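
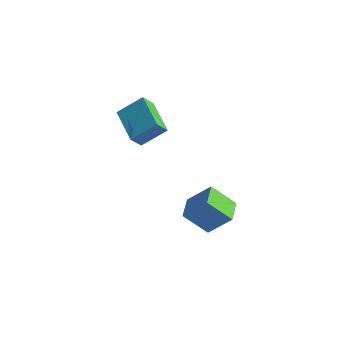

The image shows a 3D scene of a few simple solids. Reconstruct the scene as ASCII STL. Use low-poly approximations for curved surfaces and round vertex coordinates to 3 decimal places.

solid 
facet normal -0.575 -0.440 0.689
outer loop
vertex -0.761 -2.311 -0.778
vertex -1.413 -1.331 -0.696
vertex -1.648 -2.812 -1.838
endloop
endfacet
facet normal 0.552 -0.831 -0.069
outer loop
vertex -0.807 -2.169 -2.844
vertex -0.761 -2.311 -0.778
vertex -1.648 -2.812 -1.838
endloop
endfacet
facet normal -0.576 -0.440 0.689
outer loop
vertex -1.648 -2.812 -1.838
vertex -1.413 -1.331 -0.696
vertex -2.299 -1.832 -1.756
endloop
endfacet
facet normal -0.603 -0.340 -0.722
outer loop
vertex -2.299 -1.832 -1.756
vertex -0.807 -2.169 -2.844
vertex -1.648 -2.812 -1.838
endloop
endfacet
facet normal 0.603 0.341 0.722
outer loop
vertex -0.761 -2.311 -0.778
vertex -0.572 -0.688 -1.702
vertex -1.413 -1.331 -0.696
endloop
endfacet
facet normal 0.553 -0.831 -0.069
outer loop
vertex 0.079 -1.668 -1.784
vertex -0.761 -2.311 -0.778
vertex -0.807 -2.169 -2.844
endloop
endfacet
facet normal 0.603 0.340 0.721
outer loop
vertex 0.079 -1.668 -1.784
vertex -0.572 -0.688 -1.702
vertex -0.761 -2.311 -0.778
endloop
endfacet
facet normal -0.552 0.831 0.069
outer loop
vertex -1.413 -1.331 -0.696
vertex -0.572 -0.688 -1.702
vertex -2.299 -1.832 -1.756
endloop
endfacet
facet normal -0.603 -0.341 -0.721
outer loop
vertex -1.459 -1.189 -2.762
vertex -0.807 -2.169 -2.844
vertex -2.299 -1.832 -1.756
endloop
endfacet
facet normal -0.552 0.831 0.070
outer loop
vertex -2.299 -1.832 -1.756
vertex -0.572 -0.688 -1.702
vertex -1.459 -1.189 -2.762
endloop
endfacet
facet normal 0.575 0.440 -0.689
outer loop
vertex -1.459 -1.189 -2.762
vertex 0.079 -1.668 -1.784
vertex -0.807 -2.169 -2.844
endloop
endfacet
facet normal 0.575 0.440 -0.689
outer loop
vertex -0.572 -0.688 -1.702
vertex 0.079 -1.668 -1.784
vertex -1.459 -1.189 -2.762
endloop
endfacet
facet normal -0.861 0.438 0.258
outer loop
vertex -4.283 -2.395 4.083
vertex -4.199 -1.864 3.463
vertex -4.96 -3.244 3.264
endloop
endfacet
facet normal -0.102 -0.647 0.755
outer loop
vertex -3.401 -4.036 2.797
vertex -4.283 -2.395 4.083
vertex -4.96 -3.244 3.264
endloop
endfacet
facet normal -0.861 0.438 0.258
outer loop
vertex -4.96 -3.244 3.264
vertex -4.199 -1.864 3.463
vertex -4.876 -2.713 2.644
endloop
endfacet
facet normal -0.498 -0.624 -0.602
outer loop
vertex -4.876 -2.713 2.644
vertex -3.401 -4.036 2.797
vertex -4.96 -3.244 3.264
endloop
endfacet
facet normal 0.498 0.624 0.602
outer loop
vertex -4.283 -2.395 4.083
vertex -2.64 -2.656 2.996
vertex -4.199 -1.864 3.463
endloop
endfacet
facet normal -0.102 -0.647 0.755
outer loop
vertex -2.724 -3.187 3.616
vertex -4.283 -2.395 4.083
vertex -3.401 -4.036 2.797
endloop
endfacet
facet normal 0.498 0.624 0.602
outer loop
vertex -2.724 -3.187 3.616
vertex -2.64 -2.656 2.996
vertex -4.283 -2.395 4.083
endloop
endfacet
facet normal 0.102 0.647 -0.755
outer loop
vertex -4.199 -1.864 3.463
vertex -2.64 -2.656 2.996
vertex -4.876 -2.713 2.644
endloop
endfacet
facet normal -0.498 -0.624 -0.602
outer loop
vertex -3.317 -3.505 2.177
vertex -3.401 -4.036 2.797
vertex -4.876 -2.713 2.644
endloop
endfacet
facet normal 0.102 0.647 -0.755
outer loop
vertex -4.876 -2.713 2.644
vertex -2.64 -2.656 2.996
vertex -3.317 -3.505 2.177
endloop
endfacet
facet normal 0.861 -0.438 -0.258
outer loop
vertex -3.317 -3.505 2.177
vertex -2.724 -3.187 3.616
vertex -3.401 -4.036 2.797
endloop
endfacet
facet normal 0.861 -0.438 -0.258
outer loop
vertex -2.64 -2.656 2.996
vertex -2.724 -3.187 3.616
vertex -3.317 -3.505 2.177
endloop
endfacet

endsolid


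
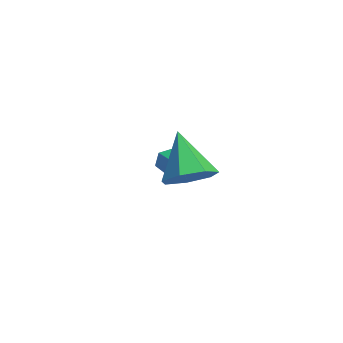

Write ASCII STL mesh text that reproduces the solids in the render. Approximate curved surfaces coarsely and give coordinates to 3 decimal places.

solid 
facet normal 0.786 -0.150 -0.600
outer loop
vertex 2.405 -1.619 0.32
vertex 1.972 -1.019 -0.397
vertex 2.607 -0.749 0.367
endloop
endfacet
facet normal 0.190 -0.097 0.977
outer loop
vertex 2.405 -1.619 0.32
vertex 2.607 -0.749 0.367
vertex 0.408 -0.721 0.797
endloop
endfacet
facet normal 0.786 -0.150 -0.600
outer loop
vertex 2.607 -0.749 0.367
vertex 1.972 -1.019 -0.397
vertex 2.331 -0.083 -0.161
endloop
endfacet
facet normal 0.153 0.652 0.742
outer loop
vertex 2.607 -0.749 0.367
vertex 2.331 -0.083 -0.161
vertex 0.408 -0.721 0.797
endloop
endfacet
facet normal 0.786 -0.150 -0.600
outer loop
vertex 2.331 -0.083 -0.161
vertex 1.972 -1.019 -0.397
vertex 1.784 -0.122 -0.867
endloop
endfacet
facet normal -0.248 0.959 0.140
outer loop
vertex 2.331 -0.083 -0.161
vertex 1.784 -0.122 -0.867
vertex 0.408 -0.721 0.797
endloop
endfacet
facet normal 0.786 -0.150 -0.600
outer loop
vertex 1.784 -0.122 -0.867
vertex 1.972 -1.019 -0.397
vertex 1.379 -0.837 -1.219
endloop
endfacet
facet normal -0.714 0.590 -0.378
outer loop
vertex 1.784 -0.122 -0.867
vertex 1.379 -0.837 -1.219
vertex 0.408 -0.721 0.797
endloop
endfacet
facet normal 0.786 -0.150 -0.600
outer loop
vertex 1.379 -0.837 -1.219
vertex 1.972 -1.019 -0.397
vertex 1.42 -1.689 -0.952
endloop
endfacet
facet normal -0.891 -0.174 -0.419
outer loop
vertex 1.379 -0.837 -1.219
vertex 1.42 -1.689 -0.952
vertex 0.408 -0.721 0.797
endloop
endfacet
facet normal 0.786 -0.151 -0.600
outer loop
vertex 1.42 -1.689 -0.952
vertex 1.972 -1.019 -0.397
vertex 1.876 -2.037 -0.267
endloop
endfacet
facet normal -0.648 -0.760 0.045
outer loop
vertex 1.42 -1.689 -0.952
vertex 1.876 -2.037 -0.267
vertex 0.408 -0.721 0.797
endloop
endfacet
facet normal 0.785 -0.151 -0.600
outer loop
vertex 1.876 -2.037 -0.267
vertex 1.972 -1.019 -0.397
vertex 2.405 -1.619 0.32
endloop
endfacet
facet normal -0.167 -0.726 0.667
outer loop
vertex 1.876 -2.037 -0.267
vertex 2.405 -1.619 0.32
vertex 0.408 -0.721 0.797
endloop
endfacet
facet normal -0.866 0.088 -0.492
outer loop
vertex -2.851 0.4 -4.687
vertex -3.092 0.662 -4.216
vertex -2.824 0.987 -4.629
endloop
endfacet
facet normal 0.805 0.021 -0.592
outer loop
vertex -2.851 0.4 -4.687
vertex -2.824 0.987 -4.629
vertex -2.088 0.558 -3.644
endloop
endfacet
facet normal -0.866 0.089 -0.492
outer loop
vertex -2.824 0.987 -4.629
vertex -3.092 0.662 -4.216
vertex -3.065 1.248 -4.158
endloop
endfacet
facet normal 0.614 0.781 -0.119
outer loop
vertex -2.824 0.987 -4.629
vertex -3.065 1.248 -4.158
vertex -2.088 0.558 -3.644
endloop
endfacet
facet normal -0.866 0.089 -0.492
outer loop
vertex -3.065 1.248 -4.158
vertex -3.092 0.662 -4.216
vertex -3.333 0.923 -3.745
endloop
endfacet
facet normal 0.158 0.724 0.672
outer loop
vertex -3.065 1.248 -4.158
vertex -3.333 0.923 -3.745
vertex -2.088 0.558 -3.644
endloop
endfacet
facet normal -0.866 0.089 -0.492
outer loop
vertex -3.333 0.923 -3.745
vertex -3.092 0.662 -4.216
vertex -3.36 0.337 -3.803
endloop
endfacet
facet normal -0.108 -0.093 0.990
outer loop
vertex -3.333 0.923 -3.745
vertex -3.36 0.337 -3.803
vertex -2.088 0.558 -3.644
endloop
endfacet
facet normal -0.866 0.088 -0.492
outer loop
vertex -3.36 0.337 -3.803
vertex -3.092 0.662 -4.216
vertex -3.119 0.075 -4.274
endloop
endfacet
facet normal 0.083 -0.852 0.517
outer loop
vertex -3.36 0.337 -3.803
vertex -3.119 0.075 -4.274
vertex -2.088 0.558 -3.644
endloop
endfacet
facet normal -0.866 0.088 -0.492
outer loop
vertex -3.119 0.075 -4.274
vertex -3.092 0.662 -4.216
vertex -2.851 0.4 -4.687
endloop
endfacet
facet normal 0.541 -0.795 -0.275
outer loop
vertex -3.119 0.075 -4.274
vertex -2.851 0.4 -4.687
vertex -2.088 0.558 -3.644
endloop
endfacet

endsolid


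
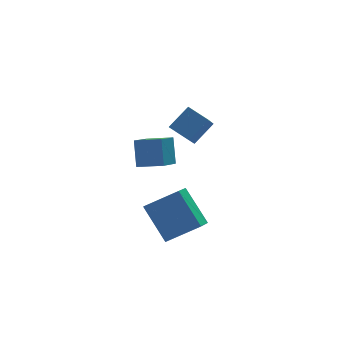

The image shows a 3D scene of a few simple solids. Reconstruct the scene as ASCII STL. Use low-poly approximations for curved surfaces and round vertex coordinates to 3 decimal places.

solid 
facet normal -0.719 0.633 -0.288
outer loop
vertex -2.019 -0.777 3.094
vertex -1.179 -0.119 2.443
vertex -2.251 -1.515 2.049
endloop
endfacet
facet normal -0.672 -0.526 0.521
outer loop
vertex -1.381 -2.281 2.397
vertex -2.019 -0.777 3.094
vertex -2.251 -1.515 2.049
endloop
endfacet
facet normal -0.719 0.633 -0.288
outer loop
vertex -2.251 -1.515 2.049
vertex -1.179 -0.119 2.443
vertex -1.411 -0.857 1.398
endloop
endfacet
facet normal -0.178 -0.568 -0.804
outer loop
vertex -1.411 -0.857 1.398
vertex -1.381 -2.281 2.397
vertex -2.251 -1.515 2.049
endloop
endfacet
facet normal 0.178 0.568 0.804
outer loop
vertex -2.019 -0.777 3.094
vertex -0.309 -0.885 2.791
vertex -1.179 -0.119 2.443
endloop
endfacet
facet normal -0.672 -0.526 0.521
outer loop
vertex -1.149 -1.543 3.442
vertex -2.019 -0.777 3.094
vertex -1.381 -2.281 2.397
endloop
endfacet
facet normal 0.178 0.568 0.804
outer loop
vertex -1.149 -1.543 3.442
vertex -0.309 -0.885 2.791
vertex -2.019 -0.777 3.094
endloop
endfacet
facet normal 0.672 0.526 -0.521
outer loop
vertex -1.179 -0.119 2.443
vertex -0.309 -0.885 2.791
vertex -1.411 -0.857 1.398
endloop
endfacet
facet normal -0.178 -0.568 -0.804
outer loop
vertex -0.541 -1.623 1.746
vertex -1.381 -2.281 2.397
vertex -1.411 -0.857 1.398
endloop
endfacet
facet normal 0.672 0.526 -0.521
outer loop
vertex -1.411 -0.857 1.398
vertex -0.309 -0.885 2.791
vertex -0.541 -1.623 1.746
endloop
endfacet
facet normal 0.719 -0.633 0.288
outer loop
vertex -0.541 -1.623 1.746
vertex -1.149 -1.543 3.442
vertex -1.381 -2.281 2.397
endloop
endfacet
facet normal 0.719 -0.633 0.288
outer loop
vertex -0.309 -0.885 2.791
vertex -1.149 -1.543 3.442
vertex -0.541 -1.623 1.746
endloop
endfacet
facet normal -0.564 -0.632 0.531
outer loop
vertex -0.09 -0.929 -0.747
vertex -1.493 -0.438 -1.652
vertex 0.267 -2.372 -2.084
endloop
endfacet
facet normal 0.806 -0.283 0.520
outer loop
vertex 0.973 -1.582 -2.748
vertex -0.09 -0.929 -0.747
vertex 0.267 -2.372 -2.084
endloop
endfacet
facet normal -0.564 -0.632 0.531
outer loop
vertex 0.267 -2.372 -2.084
vertex -1.493 -0.438 -1.652
vertex -1.135 -1.881 -2.989
endloop
endfacet
facet normal 0.179 -0.722 -0.669
outer loop
vertex -1.135 -1.881 -2.989
vertex 0.973 -1.582 -2.748
vertex 0.267 -2.372 -2.084
endloop
endfacet
facet normal -0.179 0.722 0.669
outer loop
vertex -0.09 -0.929 -0.747
vertex -0.787 0.352 -2.316
vertex -1.493 -0.438 -1.652
endloop
endfacet
facet normal 0.806 -0.282 0.520
outer loop
vertex 0.615 -0.139 -1.411
vertex -0.09 -0.929 -0.747
vertex 0.973 -1.582 -2.748
endloop
endfacet
facet normal -0.179 0.722 0.669
outer loop
vertex 0.615 -0.139 -1.411
vertex -0.787 0.352 -2.316
vertex -0.09 -0.929 -0.747
endloop
endfacet
facet normal -0.806 0.282 -0.521
outer loop
vertex -1.493 -0.438 -1.652
vertex -0.787 0.352 -2.316
vertex -1.135 -1.881 -2.989
endloop
endfacet
facet normal 0.179 -0.722 -0.669
outer loop
vertex -0.43 -1.091 -3.653
vertex 0.973 -1.582 -2.748
vertex -1.135 -1.881 -2.989
endloop
endfacet
facet normal -0.806 0.282 -0.520
outer loop
vertex -1.135 -1.881 -2.989
vertex -0.787 0.352 -2.316
vertex -0.43 -1.091 -3.653
endloop
endfacet
facet normal 0.564 0.632 -0.531
outer loop
vertex -0.43 -1.091 -3.653
vertex 0.615 -0.139 -1.411
vertex 0.973 -1.582 -2.748
endloop
endfacet
facet normal 0.564 0.632 -0.531
outer loop
vertex -0.787 0.352 -2.316
vertex 0.615 -0.139 -1.411
vertex -0.43 -1.091 -3.653
endloop
endfacet
facet normal -0.768 -0.181 -0.615
outer loop
vertex 1.054 0.433 1.178
vertex 0.506 1.313 1.604
vertex 1.832 1.547 -0.121
endloop
endfacet
facet normal 0.489 -0.785 -0.381
outer loop
vertex 2.854 1.787 0.696
vertex 1.054 0.433 1.178
vertex 1.832 1.547 -0.121
endloop
endfacet
facet normal -0.768 -0.180 -0.615
outer loop
vertex 1.832 1.547 -0.121
vertex 0.506 1.313 1.604
vertex 1.285 2.427 0.305
endloop
endfacet
facet normal 0.414 0.592 -0.692
outer loop
vertex 1.285 2.427 0.305
vertex 2.854 1.787 0.696
vertex 1.832 1.547 -0.121
endloop
endfacet
facet normal -0.414 -0.592 0.691
outer loop
vertex 1.054 0.433 1.178
vertex 1.528 1.553 2.421
vertex 0.506 1.313 1.604
endloop
endfacet
facet normal 0.489 -0.785 -0.380
outer loop
vertex 2.075 0.673 1.995
vertex 1.054 0.433 1.178
vertex 2.854 1.787 0.696
endloop
endfacet
facet normal -0.414 -0.592 0.691
outer loop
vertex 2.075 0.673 1.995
vertex 1.528 1.553 2.421
vertex 1.054 0.433 1.178
endloop
endfacet
facet normal -0.489 0.785 0.380
outer loop
vertex 0.506 1.313 1.604
vertex 1.528 1.553 2.421
vertex 1.285 2.427 0.305
endloop
endfacet
facet normal 0.414 0.592 -0.691
outer loop
vertex 2.306 2.667 1.122
vertex 2.854 1.787 0.696
vertex 1.285 2.427 0.305
endloop
endfacet
facet normal -0.489 0.785 0.380
outer loop
vertex 1.285 2.427 0.305
vertex 1.528 1.553 2.421
vertex 2.306 2.667 1.122
endloop
endfacet
facet normal 0.768 0.180 0.615
outer loop
vertex 2.306 2.667 1.122
vertex 2.075 0.673 1.995
vertex 2.854 1.787 0.696
endloop
endfacet
facet normal 0.768 0.180 0.614
outer loop
vertex 1.528 1.553 2.421
vertex 2.075 0.673 1.995
vertex 2.306 2.667 1.122
endloop
endfacet

endsolid


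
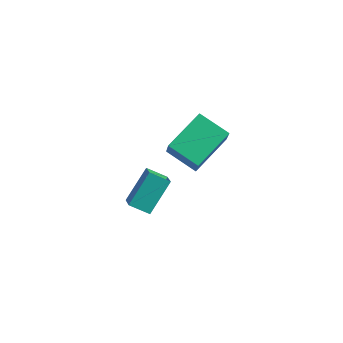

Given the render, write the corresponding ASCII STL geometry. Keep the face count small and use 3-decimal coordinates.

solid 
facet normal -0.917 -0.095 0.387
outer loop
vertex 0.363 -1.779 3.179
vertex 0.495 -0.173 3.886
vertex -0.095 -1.313 2.208
endloop
endfacet
facet normal -0.075 -0.912 -0.402
outer loop
vertex 1.125 -1.187 1.694
vertex 0.363 -1.779 3.179
vertex -0.095 -1.313 2.208
endloop
endfacet
facet normal -0.917 -0.095 0.387
outer loop
vertex -0.095 -1.313 2.208
vertex 0.495 -0.173 3.886
vertex 0.037 0.293 2.915
endloop
endfacet
facet normal -0.391 0.398 -0.830
outer loop
vertex 0.037 0.293 2.915
vertex 1.125 -1.187 1.694
vertex -0.095 -1.313 2.208
endloop
endfacet
facet normal 0.391 -0.398 0.830
outer loop
vertex 0.363 -1.779 3.179
vertex 1.715 -0.047 3.372
vertex 0.495 -0.173 3.886
endloop
endfacet
facet normal -0.075 -0.912 -0.402
outer loop
vertex 1.583 -1.653 2.665
vertex 0.363 -1.779 3.179
vertex 1.125 -1.187 1.694
endloop
endfacet
facet normal 0.391 -0.398 0.830
outer loop
vertex 1.583 -1.653 2.665
vertex 1.715 -0.047 3.372
vertex 0.363 -1.779 3.179
endloop
endfacet
facet normal 0.075 0.912 0.402
outer loop
vertex 0.495 -0.173 3.886
vertex 1.715 -0.047 3.372
vertex 0.037 0.293 2.915
endloop
endfacet
facet normal -0.391 0.398 -0.830
outer loop
vertex 1.257 0.419 2.401
vertex 1.125 -1.187 1.694
vertex 0.037 0.293 2.915
endloop
endfacet
facet normal 0.075 0.912 0.402
outer loop
vertex 0.037 0.293 2.915
vertex 1.715 -0.047 3.372
vertex 1.257 0.419 2.401
endloop
endfacet
facet normal 0.917 0.095 -0.387
outer loop
vertex 1.257 0.419 2.401
vertex 1.583 -1.653 2.665
vertex 1.125 -1.187 1.694
endloop
endfacet
facet normal 0.917 0.095 -0.387
outer loop
vertex 1.715 -0.047 3.372
vertex 1.583 -1.653 2.665
vertex 1.257 0.419 2.401
endloop
endfacet
facet normal -0.634 0.571 -0.522
outer loop
vertex -1.865 -1.482 -1.698
vertex -1.787 -0.364 -0.57
vertex -1.178 -1.104 -2.119
endloop
endfacet
facet normal -0.049 -0.702 -0.710
outer loop
vertex -0.633 -1.596 -1.67
vertex -1.865 -1.482 -1.698
vertex -1.178 -1.104 -2.119
endloop
endfacet
facet normal -0.633 0.571 -0.522
outer loop
vertex -1.178 -1.104 -2.119
vertex -1.787 -0.364 -0.57
vertex -1.1 0.013 -0.991
endloop
endfacet
facet normal 0.772 0.424 -0.473
outer loop
vertex -1.1 0.013 -0.991
vertex -0.633 -1.596 -1.67
vertex -1.178 -1.104 -2.119
endloop
endfacet
facet normal -0.772 -0.424 0.473
outer loop
vertex -1.865 -1.482 -1.698
vertex -1.242 -0.856 -0.121
vertex -1.787 -0.364 -0.57
endloop
endfacet
facet normal -0.049 -0.703 -0.709
outer loop
vertex -1.32 -1.973 -1.249
vertex -1.865 -1.482 -1.698
vertex -0.633 -1.596 -1.67
endloop
endfacet
facet normal -0.772 -0.424 0.473
outer loop
vertex -1.32 -1.973 -1.249
vertex -1.242 -0.856 -0.121
vertex -1.865 -1.482 -1.698
endloop
endfacet
facet normal 0.049 0.703 0.710
outer loop
vertex -1.787 -0.364 -0.57
vertex -1.242 -0.856 -0.121
vertex -1.1 0.013 -0.991
endloop
endfacet
facet normal 0.772 0.424 -0.474
outer loop
vertex -0.555 -0.478 -0.542
vertex -0.633 -1.596 -1.67
vertex -1.1 0.013 -0.991
endloop
endfacet
facet normal 0.048 0.703 0.710
outer loop
vertex -1.1 0.013 -0.991
vertex -1.242 -0.856 -0.121
vertex -0.555 -0.478 -0.542
endloop
endfacet
facet normal 0.633 -0.571 0.522
outer loop
vertex -0.555 -0.478 -0.542
vertex -1.32 -1.973 -1.249
vertex -0.633 -1.596 -1.67
endloop
endfacet
facet normal 0.634 -0.571 0.522
outer loop
vertex -1.242 -0.856 -0.121
vertex -1.32 -1.973 -1.249
vertex -0.555 -0.478 -0.542
endloop
endfacet

endsolid


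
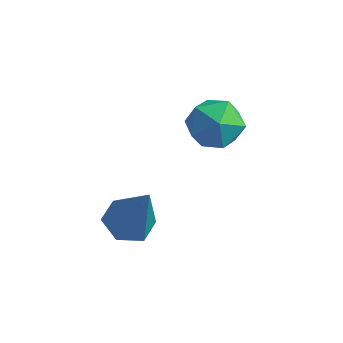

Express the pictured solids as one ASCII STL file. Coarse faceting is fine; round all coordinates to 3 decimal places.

solid 
facet normal -0.422 0.082 -0.903
outer loop
vertex -2.438 -2.232 0.799
vertex -2.897 -2.095 1.026
vertex -2.544 -1.722 0.895
endloop
endfacet
facet normal 0.973 0.217 -0.081
outer loop
vertex -2.438 -2.232 0.799
vertex -2.544 -1.722 0.895
vertex -2.323 -2.205 2.254
endloop
endfacet
facet normal -0.421 0.081 -0.904
outer loop
vertex -2.544 -1.722 0.895
vertex -2.897 -2.095 1.026
vertex -3.003 -1.585 1.121
endloop
endfacet
facet normal 0.389 0.886 0.252
outer loop
vertex -2.544 -1.722 0.895
vertex -3.003 -1.585 1.121
vertex -2.323 -2.205 2.254
endloop
endfacet
facet normal -0.422 0.080 -0.903
outer loop
vertex -3.003 -1.585 1.121
vertex -2.897 -2.095 1.026
vertex -3.356 -1.958 1.253
endloop
endfacet
facet normal -0.448 0.643 0.621
outer loop
vertex -3.003 -1.585 1.121
vertex -3.356 -1.958 1.253
vertex -2.323 -2.205 2.254
endloop
endfacet
facet normal -0.422 0.081 -0.903
outer loop
vertex -3.356 -1.958 1.253
vertex -2.897 -2.095 1.026
vertex -3.249 -2.468 1.157
endloop
endfacet
facet normal -0.702 -0.271 0.658
outer loop
vertex -3.356 -1.958 1.253
vertex -3.249 -2.468 1.157
vertex -2.323 -2.205 2.254
endloop
endfacet
facet normal -0.422 0.081 -0.903
outer loop
vertex -3.249 -2.468 1.157
vertex -2.897 -2.095 1.026
vertex -2.79 -2.605 0.93
endloop
endfacet
facet normal -0.119 -0.938 0.325
outer loop
vertex -3.249 -2.468 1.157
vertex -2.79 -2.605 0.93
vertex -2.323 -2.205 2.254
endloop
endfacet
facet normal -0.422 0.081 -0.903
outer loop
vertex -2.79 -2.605 0.93
vertex -2.897 -2.095 1.026
vertex -2.438 -2.232 0.799
endloop
endfacet
facet normal 0.719 -0.694 -0.044
outer loop
vertex -2.79 -2.605 0.93
vertex -2.438 -2.232 0.799
vertex -2.323 -2.205 2.254
endloop
endfacet
facet normal -0.438 0.295 0.849
outer loop
vertex -2.797 0.264 2.949
vertex -2.672 -0.307 3.212
vertex -2.247 0.171 3.265
endloop
endfacet
facet normal -0.148 0.849 0.507
outer loop
vertex -2.797 0.264 2.949
vertex -2.247 0.171 3.265
vertex -2.249 0.5 2.714
endloop
endfacet
facet normal -0.442 0.886 -0.141
outer loop
vertex -2.797 0.264 2.949
vertex -2.249 0.5 2.714
vertex -2.675 0.225 2.321
endloop
endfacet
facet normal -0.913 0.356 -0.199
outer loop
vertex -2.797 0.264 2.949
vertex -2.675 0.225 2.321
vertex -2.936 -0.273 2.628
endloop
endfacet
facet normal -0.911 -0.010 0.411
outer loop
vertex -2.797 0.264 2.949
vertex -2.936 -0.273 2.628
vertex -2.672 -0.307 3.212
endloop
endfacet
facet normal 0.551 0.718 0.426
outer loop
vertex -2.249 0.5 2.714
vertex -2.247 0.171 3.265
vertex -1.784 0.073 2.832
endloop
endfacet
facet normal 0.080 -0.180 0.980
outer loop
vertex -2.247 0.171 3.265
vertex -2.672 -0.307 3.212
vertex -2.045 -0.425 3.139
endloop
endfacet
facet normal -0.687 -0.674 0.272
outer loop
vertex -2.672 -0.307 3.212
vertex -2.936 -0.273 2.628
vertex -2.471 -0.7 2.746
endloop
endfacet
facet normal -0.690 -0.082 -0.719
outer loop
vertex -2.936 -0.273 2.628
vertex -2.675 0.225 2.321
vertex -2.473 -0.371 2.195
endloop
endfacet
facet normal 0.074 0.778 -0.624
outer loop
vertex -2.675 0.225 2.321
vertex -2.249 0.5 2.714
vertex -2.048 0.107 2.248
endloop
endfacet
facet normal 0.913 -0.356 0.199
outer loop
vertex -1.923 -0.464 2.511
vertex -1.784 0.073 2.832
vertex -2.045 -0.425 3.139
endloop
endfacet
facet normal 0.442 -0.886 0.141
outer loop
vertex -1.923 -0.464 2.511
vertex -2.045 -0.425 3.139
vertex -2.471 -0.7 2.746
endloop
endfacet
facet normal 0.148 -0.849 -0.507
outer loop
vertex -1.923 -0.464 2.511
vertex -2.471 -0.7 2.746
vertex -2.473 -0.371 2.195
endloop
endfacet
facet normal 0.438 -0.295 -0.849
outer loop
vertex -1.923 -0.464 2.511
vertex -2.473 -0.371 2.195
vertex -2.048 0.107 2.248
endloop
endfacet
facet normal 0.911 0.010 -0.411
outer loop
vertex -1.923 -0.464 2.511
vertex -2.048 0.107 2.248
vertex -1.784 0.073 2.832
endloop
endfacet
facet normal 0.690 0.082 0.719
outer loop
vertex -2.045 -0.425 3.139
vertex -1.784 0.073 2.832
vertex -2.247 0.171 3.265
endloop
endfacet
facet normal -0.074 -0.778 0.624
outer loop
vertex -2.471 -0.7 2.746
vertex -2.045 -0.425 3.139
vertex -2.672 -0.307 3.212
endloop
endfacet
facet normal -0.551 -0.718 -0.426
outer loop
vertex -2.473 -0.371 2.195
vertex -2.471 -0.7 2.746
vertex -2.936 -0.273 2.628
endloop
endfacet
facet normal -0.080 0.180 -0.980
outer loop
vertex -2.048 0.107 2.248
vertex -2.473 -0.371 2.195
vertex -2.675 0.225 2.321
endloop
endfacet
facet normal 0.687 0.674 -0.272
outer loop
vertex -1.784 0.073 2.832
vertex -2.048 0.107 2.248
vertex -2.249 0.5 2.714
endloop
endfacet

endsolid


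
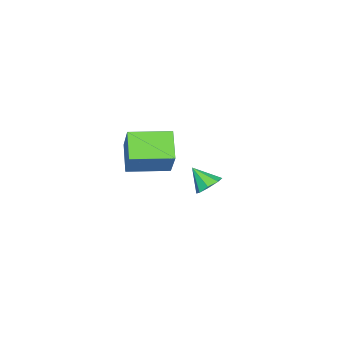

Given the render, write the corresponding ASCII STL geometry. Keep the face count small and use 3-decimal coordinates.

solid 
facet normal -0.013 0.701 -0.713
outer loop
vertex -2.681 1.721 -3.297
vertex -3.159 2.174 -2.843
vertex -2.368 2.099 -2.931
endloop
endfacet
facet normal 0.767 -0.642 0.007
outer loop
vertex -2.681 1.721 -3.297
vertex -2.368 2.099 -2.931
vertex -3.141 1.186 -1.837
endloop
endfacet
facet normal -0.013 0.700 -0.714
outer loop
vertex -2.368 2.099 -2.931
vertex -3.159 2.174 -2.843
vertex -2.518 2.521 -2.514
endloop
endfacet
facet normal 0.865 -0.162 0.475
outer loop
vertex -2.368 2.099 -2.931
vertex -2.518 2.521 -2.514
vertex -3.141 1.186 -1.837
endloop
endfacet
facet normal -0.013 0.700 -0.714
outer loop
vertex -2.518 2.521 -2.514
vertex -3.159 2.174 -2.843
vertex -3.045 2.74 -2.29
endloop
endfacet
facet normal 0.458 0.223 0.861
outer loop
vertex -2.518 2.521 -2.514
vertex -3.045 2.74 -2.29
vertex -3.141 1.186 -1.837
endloop
endfacet
facet normal -0.014 0.700 -0.714
outer loop
vertex -3.045 2.74 -2.29
vertex -3.159 2.174 -2.843
vertex -3.638 2.627 -2.389
endloop
endfacet
facet normal -0.211 0.286 0.935
outer loop
vertex -3.045 2.74 -2.29
vertex -3.638 2.627 -2.389
vertex -3.141 1.186 -1.837
endloop
endfacet
facet normal -0.014 0.700 -0.714
outer loop
vertex -3.638 2.627 -2.389
vertex -3.159 2.174 -2.843
vertex -3.951 2.248 -2.755
endloop
endfacet
facet normal -0.755 -0.009 0.655
outer loop
vertex -3.638 2.627 -2.389
vertex -3.951 2.248 -2.755
vertex -3.141 1.186 -1.837
endloop
endfacet
facet normal -0.014 0.700 -0.714
outer loop
vertex -3.951 2.248 -2.755
vertex -3.159 2.174 -2.843
vertex -3.8 1.826 -3.172
endloop
endfacet
facet normal -0.852 -0.489 0.186
outer loop
vertex -3.951 2.248 -2.755
vertex -3.8 1.826 -3.172
vertex -3.141 1.186 -1.837
endloop
endfacet
facet normal -0.015 0.701 -0.713
outer loop
vertex -3.8 1.826 -3.172
vertex -3.159 2.174 -2.843
vertex -3.274 1.608 -3.397
endloop
endfacet
facet normal -0.446 -0.873 -0.198
outer loop
vertex -3.8 1.826 -3.172
vertex -3.274 1.608 -3.397
vertex -3.141 1.186 -1.837
endloop
endfacet
facet normal -0.013 0.701 -0.713
outer loop
vertex -3.274 1.608 -3.397
vertex -3.159 2.174 -2.843
vertex -2.681 1.721 -3.297
endloop
endfacet
facet normal 0.224 -0.936 -0.272
outer loop
vertex -3.274 1.608 -3.397
vertex -2.681 1.721 -3.297
vertex -3.141 1.186 -1.837
endloop
endfacet
facet normal -0.457 -0.410 -0.789
outer loop
vertex 2.038 0.601 2.275
vertex 0.724 2.248 2.18
vertex 3.099 1.387 1.253
endloop
endfacet
facet normal 0.623 -0.781 0.046
outer loop
vertex 4.016 2.212 2.84
vertex 2.038 0.601 2.275
vertex 3.099 1.387 1.253
endloop
endfacet
facet normal -0.457 -0.410 -0.789
outer loop
vertex 3.099 1.387 1.253
vertex 0.724 2.248 2.18
vertex 1.784 3.035 1.158
endloop
endfacet
facet normal 0.635 0.471 -0.612
outer loop
vertex 1.784 3.035 1.158
vertex 4.016 2.212 2.84
vertex 3.099 1.387 1.253
endloop
endfacet
facet normal -0.635 -0.471 0.612
outer loop
vertex 2.038 0.601 2.275
vertex 1.641 3.073 3.767
vertex 0.724 2.248 2.18
endloop
endfacet
facet normal 0.623 -0.781 0.045
outer loop
vertex 2.956 1.425 3.862
vertex 2.038 0.601 2.275
vertex 4.016 2.212 2.84
endloop
endfacet
facet normal -0.635 -0.471 0.612
outer loop
vertex 2.956 1.425 3.862
vertex 1.641 3.073 3.767
vertex 2.038 0.601 2.275
endloop
endfacet
facet normal -0.623 0.781 -0.046
outer loop
vertex 0.724 2.248 2.18
vertex 1.641 3.073 3.767
vertex 1.784 3.035 1.158
endloop
endfacet
facet normal 0.635 0.471 -0.612
outer loop
vertex 2.702 3.859 2.745
vertex 4.016 2.212 2.84
vertex 1.784 3.035 1.158
endloop
endfacet
facet normal -0.623 0.781 -0.046
outer loop
vertex 1.784 3.035 1.158
vertex 1.641 3.073 3.767
vertex 2.702 3.859 2.745
endloop
endfacet
facet normal 0.457 0.410 0.789
outer loop
vertex 2.702 3.859 2.745
vertex 2.956 1.425 3.862
vertex 4.016 2.212 2.84
endloop
endfacet
facet normal 0.457 0.410 0.789
outer loop
vertex 1.641 3.073 3.767
vertex 2.956 1.425 3.862
vertex 2.702 3.859 2.745
endloop
endfacet

endsolid


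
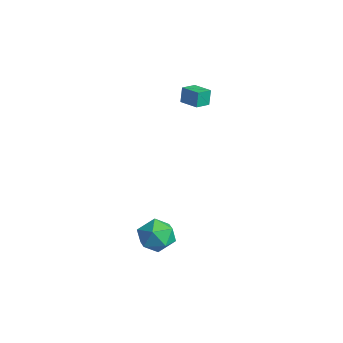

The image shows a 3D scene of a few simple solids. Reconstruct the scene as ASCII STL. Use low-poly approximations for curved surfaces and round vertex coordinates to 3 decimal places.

solid 
facet normal 0.283 0.940 0.189
outer loop
vertex 3.599 -1.264 -3.136
vertex 2.784 -1.139 -2.536
vertex 3.66 -1.482 -2.142
endloop
endfacet
facet normal 0.849 0.525 0.063
outer loop
vertex 3.599 -1.264 -3.136
vertex 3.66 -1.482 -2.142
vertex 4.094 -2.101 -2.827
endloop
endfacet
facet normal 0.773 0.240 -0.587
outer loop
vertex 3.599 -1.264 -3.136
vertex 4.094 -2.101 -2.827
vertex 3.485 -2.141 -3.645
endloop
endfacet
facet normal 0.160 0.480 -0.863
outer loop
vertex 3.599 -1.264 -3.136
vertex 3.485 -2.141 -3.645
vertex 2.676 -1.547 -3.465
endloop
endfacet
facet normal -0.143 0.912 -0.384
outer loop
vertex 3.599 -1.264 -3.136
vertex 2.676 -1.547 -3.465
vertex 2.784 -1.139 -2.536
endloop
endfacet
facet normal 0.842 -0.006 0.539
outer loop
vertex 4.094 -2.101 -2.827
vertex 3.66 -1.482 -2.142
vertex 3.584 -2.493 -2.035
endloop
endfacet
facet normal -0.073 0.666 0.742
outer loop
vertex 3.66 -1.482 -2.142
vertex 2.784 -1.139 -2.536
vertex 2.775 -1.899 -1.855
endloop
endfacet
facet normal -0.762 0.620 -0.184
outer loop
vertex 2.784 -1.139 -2.536
vertex 2.676 -1.547 -3.465
vertex 2.166 -1.939 -2.673
endloop
endfacet
facet normal -0.273 -0.081 -0.959
outer loop
vertex 2.676 -1.547 -3.465
vertex 3.485 -2.141 -3.645
vertex 2.6 -2.558 -3.358
endloop
endfacet
facet normal 0.720 -0.468 -0.513
outer loop
vertex 3.485 -2.141 -3.645
vertex 4.094 -2.101 -2.827
vertex 3.476 -2.901 -2.964
endloop
endfacet
facet normal -0.160 -0.480 0.863
outer loop
vertex 2.661 -2.776 -2.364
vertex 3.584 -2.493 -2.035
vertex 2.775 -1.899 -1.855
endloop
endfacet
facet normal -0.773 -0.240 0.587
outer loop
vertex 2.661 -2.776 -2.364
vertex 2.775 -1.899 -1.855
vertex 2.166 -1.939 -2.673
endloop
endfacet
facet normal -0.849 -0.525 -0.063
outer loop
vertex 2.661 -2.776 -2.364
vertex 2.166 -1.939 -2.673
vertex 2.6 -2.558 -3.358
endloop
endfacet
facet normal -0.283 -0.940 -0.189
outer loop
vertex 2.661 -2.776 -2.364
vertex 2.6 -2.558 -3.358
vertex 3.476 -2.901 -2.964
endloop
endfacet
facet normal 0.143 -0.912 0.384
outer loop
vertex 2.661 -2.776 -2.364
vertex 3.476 -2.901 -2.964
vertex 3.584 -2.493 -2.035
endloop
endfacet
facet normal 0.273 0.081 0.959
outer loop
vertex 2.775 -1.899 -1.855
vertex 3.584 -2.493 -2.035
vertex 3.66 -1.482 -2.142
endloop
endfacet
facet normal -0.720 0.468 0.513
outer loop
vertex 2.166 -1.939 -2.673
vertex 2.775 -1.899 -1.855
vertex 2.784 -1.139 -2.536
endloop
endfacet
facet normal -0.842 0.006 -0.539
outer loop
vertex 2.6 -2.558 -3.358
vertex 2.166 -1.939 -2.673
vertex 2.676 -1.547 -3.465
endloop
endfacet
facet normal 0.073 -0.666 -0.742
outer loop
vertex 3.476 -2.901 -2.964
vertex 2.6 -2.558 -3.358
vertex 3.485 -2.141 -3.645
endloop
endfacet
facet normal 0.762 -0.620 0.184
outer loop
vertex 3.584 -2.493 -2.035
vertex 3.476 -2.901 -2.964
vertex 4.094 -2.101 -2.827
endloop
endfacet
facet normal -0.965 -0.243 -0.100
outer loop
vertex -3.668 3.461 1.734
vertex -3.861 4.307 1.537
vertex -3.53 3.283 0.832
endloop
endfacet
facet normal 0.217 -0.951 0.221
outer loop
vertex -2.459 3.553 0.943
vertex -3.668 3.461 1.734
vertex -3.53 3.283 0.832
endloop
endfacet
facet normal -0.965 -0.243 -0.100
outer loop
vertex -3.53 3.283 0.832
vertex -3.861 4.307 1.537
vertex -3.723 4.129 0.635
endloop
endfacet
facet normal 0.149 -0.192 -0.970
outer loop
vertex -3.723 4.129 0.635
vertex -2.459 3.553 0.943
vertex -3.53 3.283 0.832
endloop
endfacet
facet normal -0.149 0.192 0.970
outer loop
vertex -3.668 3.461 1.734
vertex -2.79 4.577 1.648
vertex -3.861 4.307 1.537
endloop
endfacet
facet normal 0.217 -0.951 0.221
outer loop
vertex -2.597 3.731 1.845
vertex -3.668 3.461 1.734
vertex -2.459 3.553 0.943
endloop
endfacet
facet normal -0.149 0.192 0.970
outer loop
vertex -2.597 3.731 1.845
vertex -2.79 4.577 1.648
vertex -3.668 3.461 1.734
endloop
endfacet
facet normal -0.217 0.951 -0.221
outer loop
vertex -3.861 4.307 1.537
vertex -2.79 4.577 1.648
vertex -3.723 4.129 0.635
endloop
endfacet
facet normal 0.149 -0.192 -0.970
outer loop
vertex -2.652 4.399 0.746
vertex -2.459 3.553 0.943
vertex -3.723 4.129 0.635
endloop
endfacet
facet normal -0.217 0.951 -0.221
outer loop
vertex -3.723 4.129 0.635
vertex -2.79 4.577 1.648
vertex -2.652 4.399 0.746
endloop
endfacet
facet normal 0.965 0.243 0.100
outer loop
vertex -2.652 4.399 0.746
vertex -2.597 3.731 1.845
vertex -2.459 3.553 0.943
endloop
endfacet
facet normal 0.965 0.243 0.100
outer loop
vertex -2.79 4.577 1.648
vertex -2.597 3.731 1.845
vertex -2.652 4.399 0.746
endloop
endfacet

endsolid


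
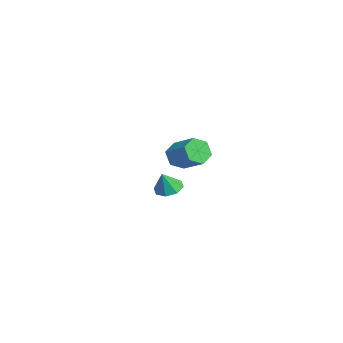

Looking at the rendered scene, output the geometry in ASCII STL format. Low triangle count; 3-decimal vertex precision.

solid 
facet normal -0.765 -0.413 -0.494
outer loop
vertex 2.803 1.966 3.062
vertex 2.363 2.451 3.337
vertex 2.692 2.579 2.721
endloop
endfacet
facet normal 0.624 -0.290 -0.725
outer loop
vertex 2.803 1.966 3.062
vertex 2.692 2.579 2.721
vertex 3.836 2.524 3.728
endloop
endfacet
facet normal 0.624 -0.291 -0.725
outer loop
vertex 3.836 2.524 3.728
vertex 2.692 2.579 2.721
vertex 3.725 3.136 3.387
endloop
endfacet
facet normal 0.766 0.413 0.493
outer loop
vertex 3.836 2.524 3.728
vertex 3.725 3.136 3.387
vertex 3.397 3.009 4.003
endloop
endfacet
facet normal -0.765 -0.412 -0.494
outer loop
vertex 2.692 2.579 2.721
vertex 2.363 2.451 3.337
vertex 2.253 3.064 2.996
endloop
endfacet
facet normal 0.177 0.602 -0.779
outer loop
vertex 2.692 2.579 2.721
vertex 2.253 3.064 2.996
vertex 3.725 3.136 3.387
endloop
endfacet
facet normal 0.178 0.601 -0.779
outer loop
vertex 3.725 3.136 3.387
vertex 2.253 3.064 2.996
vertex 3.286 3.622 3.662
endloop
endfacet
facet normal 0.766 0.413 0.493
outer loop
vertex 3.725 3.136 3.387
vertex 3.286 3.622 3.662
vertex 3.397 3.009 4.003
endloop
endfacet
facet normal -0.765 -0.412 -0.494
outer loop
vertex 2.253 3.064 2.996
vertex 2.363 2.451 3.337
vertex 1.924 2.936 3.612
endloop
endfacet
facet normal -0.448 0.893 -0.054
outer loop
vertex 2.253 3.064 2.996
vertex 1.924 2.936 3.612
vertex 3.286 3.622 3.662
endloop
endfacet
facet normal -0.448 0.893 -0.054
outer loop
vertex 3.286 3.622 3.662
vertex 1.924 2.936 3.612
vertex 2.957 3.494 4.278
endloop
endfacet
facet normal 0.765 0.413 0.494
outer loop
vertex 3.286 3.622 3.662
vertex 2.957 3.494 4.278
vertex 3.397 3.009 4.003
endloop
endfacet
facet normal -0.766 -0.413 -0.493
outer loop
vertex 1.924 2.936 3.612
vertex 2.363 2.451 3.337
vertex 2.035 2.324 3.953
endloop
endfacet
facet normal -0.624 0.291 0.725
outer loop
vertex 1.924 2.936 3.612
vertex 2.035 2.324 3.953
vertex 2.957 3.494 4.278
endloop
endfacet
facet normal -0.624 0.290 0.725
outer loop
vertex 2.957 3.494 4.278
vertex 2.035 2.324 3.953
vertex 3.068 2.881 4.619
endloop
endfacet
facet normal 0.765 0.413 0.494
outer loop
vertex 2.957 3.494 4.278
vertex 3.068 2.881 4.619
vertex 3.397 3.009 4.003
endloop
endfacet
facet normal -0.766 -0.413 -0.493
outer loop
vertex 2.035 2.324 3.953
vertex 2.363 2.451 3.337
vertex 2.474 1.838 3.678
endloop
endfacet
facet normal -0.178 -0.601 0.779
outer loop
vertex 2.035 2.324 3.953
vertex 2.474 1.838 3.678
vertex 3.068 2.881 4.619
endloop
endfacet
facet normal -0.177 -0.602 0.779
outer loop
vertex 3.068 2.881 4.619
vertex 2.474 1.838 3.678
vertex 3.507 2.396 4.344
endloop
endfacet
facet normal 0.765 0.412 0.494
outer loop
vertex 3.068 2.881 4.619
vertex 3.507 2.396 4.344
vertex 3.397 3.009 4.003
endloop
endfacet
facet normal -0.765 -0.413 -0.494
outer loop
vertex 2.474 1.838 3.678
vertex 2.363 2.451 3.337
vertex 2.803 1.966 3.062
endloop
endfacet
facet normal 0.448 -0.893 0.054
outer loop
vertex 2.474 1.838 3.678
vertex 2.803 1.966 3.062
vertex 3.507 2.396 4.344
endloop
endfacet
facet normal 0.448 -0.893 0.054
outer loop
vertex 3.507 2.396 4.344
vertex 2.803 1.966 3.062
vertex 3.836 2.524 3.728
endloop
endfacet
facet normal 0.765 0.412 0.494
outer loop
vertex 3.507 2.396 4.344
vertex 3.836 2.524 3.728
vertex 3.397 3.009 4.003
endloop
endfacet
facet normal -0.211 0.334 -0.919
outer loop
vertex -2.125 2.963 -1.239
vertex -2.726 3.254 -0.995
vertex -2.055 3.475 -1.069
endloop
endfacet
facet normal 0.940 -0.216 0.263
outer loop
vertex -2.125 2.963 -1.239
vertex -2.055 3.475 -1.069
vertex -2.494 2.886 0.015
endloop
endfacet
facet normal -0.211 0.334 -0.919
outer loop
vertex -2.055 3.475 -1.069
vertex -2.726 3.254 -0.995
vertex -2.377 3.857 -0.856
endloop
endfacet
facet normal 0.775 0.367 0.514
outer loop
vertex -2.055 3.475 -1.069
vertex -2.377 3.857 -0.856
vertex -2.494 2.886 0.015
endloop
endfacet
facet normal -0.212 0.334 -0.918
outer loop
vertex -2.377 3.857 -0.856
vertex -2.726 3.254 -0.995
vertex -2.904 3.886 -0.724
endloop
endfacet
facet normal 0.220 0.637 0.739
outer loop
vertex -2.377 3.857 -0.856
vertex -2.904 3.886 -0.724
vertex -2.494 2.886 0.015
endloop
endfacet
facet normal -0.210 0.335 -0.919
outer loop
vertex -2.904 3.886 -0.724
vertex -2.726 3.254 -0.995
vertex -3.326 3.545 -0.752
endloop
endfacet
facet normal -0.402 0.432 0.807
outer loop
vertex -2.904 3.886 -0.724
vertex -3.326 3.545 -0.752
vertex -2.494 2.886 0.015
endloop
endfacet
facet normal -0.210 0.334 -0.919
outer loop
vertex -3.326 3.545 -0.752
vertex -2.726 3.254 -0.995
vertex -3.397 3.033 -0.922
endloop
endfacet
facet normal -0.724 -0.125 0.678
outer loop
vertex -3.326 3.545 -0.752
vertex -3.397 3.033 -0.922
vertex -2.494 2.886 0.015
endloop
endfacet
facet normal -0.210 0.335 -0.919
outer loop
vertex -3.397 3.033 -0.922
vertex -2.726 3.254 -0.995
vertex -3.074 2.651 -1.135
endloop
endfacet
facet normal -0.559 -0.711 0.427
outer loop
vertex -3.397 3.033 -0.922
vertex -3.074 2.651 -1.135
vertex -2.494 2.886 0.015
endloop
endfacet
facet normal -0.210 0.335 -0.919
outer loop
vertex -3.074 2.651 -1.135
vertex -2.726 3.254 -0.995
vertex -2.548 2.622 -1.266
endloop
endfacet
facet normal -0.004 -0.979 0.202
outer loop
vertex -3.074 2.651 -1.135
vertex -2.548 2.622 -1.266
vertex -2.494 2.886 0.015
endloop
endfacet
facet normal -0.211 0.334 -0.919
outer loop
vertex -2.548 2.622 -1.266
vertex -2.726 3.254 -0.995
vertex -2.125 2.963 -1.239
endloop
endfacet
facet normal 0.617 -0.776 0.134
outer loop
vertex -2.548 2.622 -1.266
vertex -2.125 2.963 -1.239
vertex -2.494 2.886 0.015
endloop
endfacet

endsolid


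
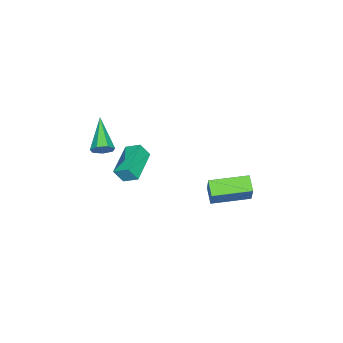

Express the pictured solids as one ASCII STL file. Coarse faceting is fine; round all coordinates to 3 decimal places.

solid 
facet normal -0.283 0.450 -0.847
outer loop
vertex -4.463 -3.152 -0.916
vertex -2.535 -2.834 -1.39
vertex -4.436 -4.013 -1.383
endloop
endfacet
facet normal -0.959 -0.158 0.236
outer loop
vertex -4.165 -4.446 -0.57
vertex -4.463 -3.152 -0.916
vertex -4.436 -4.013 -1.383
endloop
endfacet
facet normal -0.283 0.450 -0.847
outer loop
vertex -4.436 -4.013 -1.383
vertex -2.535 -2.834 -1.39
vertex -2.508 -3.695 -1.857
endloop
endfacet
facet normal 0.028 -0.878 -0.477
outer loop
vertex -2.508 -3.695 -1.857
vertex -4.165 -4.446 -0.57
vertex -4.436 -4.013 -1.383
endloop
endfacet
facet normal -0.028 0.878 0.477
outer loop
vertex -4.463 -3.152 -0.916
vertex -2.264 -3.267 -0.577
vertex -2.535 -2.834 -1.39
endloop
endfacet
facet normal -0.959 -0.158 0.236
outer loop
vertex -4.192 -3.585 -0.103
vertex -4.463 -3.152 -0.916
vertex -4.165 -4.446 -0.57
endloop
endfacet
facet normal -0.028 0.878 0.477
outer loop
vertex -4.192 -3.585 -0.103
vertex -2.264 -3.267 -0.577
vertex -4.463 -3.152 -0.916
endloop
endfacet
facet normal 0.959 0.158 -0.236
outer loop
vertex -2.535 -2.834 -1.39
vertex -2.264 -3.267 -0.577
vertex -2.508 -3.695 -1.857
endloop
endfacet
facet normal 0.028 -0.878 -0.477
outer loop
vertex -2.237 -4.128 -1.044
vertex -4.165 -4.446 -0.57
vertex -2.508 -3.695 -1.857
endloop
endfacet
facet normal 0.959 0.158 -0.236
outer loop
vertex -2.508 -3.695 -1.857
vertex -2.264 -3.267 -0.577
vertex -2.237 -4.128 -1.044
endloop
endfacet
facet normal 0.283 -0.450 0.847
outer loop
vertex -2.237 -4.128 -1.044
vertex -4.192 -3.585 -0.103
vertex -4.165 -4.446 -0.57
endloop
endfacet
facet normal 0.283 -0.450 0.847
outer loop
vertex -2.264 -3.267 -0.577
vertex -4.192 -3.585 -0.103
vertex -2.237 -4.128 -1.044
endloop
endfacet
facet normal 0.721 0.460 -0.519
outer loop
vertex 0.921 -3.234 3.546
vertex 0.52 -3.143 3.07
vertex 0.636 -2.768 3.563
endloop
endfacet
facet normal 0.251 0.119 0.961
outer loop
vertex 0.921 -3.234 3.546
vertex 0.636 -2.768 3.563
vertex -0.98 -4.097 4.15
endloop
endfacet
facet normal 0.721 0.459 -0.519
outer loop
vertex 0.636 -2.768 3.563
vertex 0.52 -3.143 3.07
vertex 0.263 -2.584 3.208
endloop
endfacet
facet normal -0.309 0.672 0.673
outer loop
vertex 0.636 -2.768 3.563
vertex 0.263 -2.584 3.208
vertex -0.98 -4.097 4.15
endloop
endfacet
facet normal 0.720 0.459 -0.520
outer loop
vertex 0.263 -2.584 3.208
vertex 0.52 -3.143 3.07
vertex 0.083 -2.821 2.749
endloop
endfacet
facet normal -0.778 0.628 -0.019
outer loop
vertex 0.263 -2.584 3.208
vertex 0.083 -2.821 2.749
vertex -0.98 -4.097 4.15
endloop
endfacet
facet normal 0.720 0.459 -0.520
outer loop
vertex 0.083 -2.821 2.749
vertex 0.52 -3.143 3.07
vertex 0.232 -3.3 2.532
endloop
endfacet
facet normal -0.805 0.019 -0.594
outer loop
vertex 0.083 -2.821 2.749
vertex 0.232 -3.3 2.532
vertex -0.98 -4.097 4.15
endloop
endfacet
facet normal 0.721 0.458 -0.520
outer loop
vertex 0.232 -3.3 2.532
vertex 0.52 -3.143 3.07
vertex 0.597 -3.661 2.72
endloop
endfacet
facet normal -0.368 -0.694 -0.618
outer loop
vertex 0.232 -3.3 2.532
vertex 0.597 -3.661 2.72
vertex -0.98 -4.097 4.15
endloop
endfacet
facet normal 0.721 0.459 -0.520
outer loop
vertex 0.597 -3.661 2.72
vertex 0.52 -3.143 3.07
vertex 0.904 -3.632 3.171
endloop
endfacet
facet normal 0.202 -0.976 -0.075
outer loop
vertex 0.597 -3.661 2.72
vertex 0.904 -3.632 3.171
vertex -0.98 -4.097 4.15
endloop
endfacet
facet normal 0.721 0.459 -0.520
outer loop
vertex 0.904 -3.632 3.171
vertex 0.52 -3.143 3.07
vertex 0.921 -3.234 3.546
endloop
endfacet
facet normal 0.478 -0.613 0.629
outer loop
vertex 0.904 -3.632 3.171
vertex 0.921 -3.234 3.546
vertex -0.98 -4.097 4.15
endloop
endfacet
facet normal -0.460 -0.260 -0.849
outer loop
vertex -2.039 1.331 -0.111
vertex -3.234 3.004 0.023
vertex -1.38 1.843 -0.625
endloop
endfacet
facet normal 0.580 -0.812 -0.065
outer loop
vertex -0.686 2.236 0.657
vertex -2.039 1.331 -0.111
vertex -1.38 1.843 -0.625
endloop
endfacet
facet normal -0.460 -0.260 -0.849
outer loop
vertex -1.38 1.843 -0.625
vertex -3.234 3.004 0.023
vertex -2.575 3.516 -0.491
endloop
endfacet
facet normal 0.673 0.522 -0.524
outer loop
vertex -2.575 3.516 -0.491
vertex -0.686 2.236 0.657
vertex -1.38 1.843 -0.625
endloop
endfacet
facet normal -0.673 -0.522 0.524
outer loop
vertex -2.039 1.331 -0.111
vertex -2.54 3.397 1.305
vertex -3.234 3.004 0.023
endloop
endfacet
facet normal 0.580 -0.812 -0.065
outer loop
vertex -1.345 1.724 1.171
vertex -2.039 1.331 -0.111
vertex -0.686 2.236 0.657
endloop
endfacet
facet normal -0.673 -0.522 0.524
outer loop
vertex -1.345 1.724 1.171
vertex -2.54 3.397 1.305
vertex -2.039 1.331 -0.111
endloop
endfacet
facet normal -0.580 0.812 0.065
outer loop
vertex -3.234 3.004 0.023
vertex -2.54 3.397 1.305
vertex -2.575 3.516 -0.491
endloop
endfacet
facet normal 0.673 0.522 -0.524
outer loop
vertex -1.881 3.909 0.791
vertex -0.686 2.236 0.657
vertex -2.575 3.516 -0.491
endloop
endfacet
facet normal -0.580 0.812 0.065
outer loop
vertex -2.575 3.516 -0.491
vertex -2.54 3.397 1.305
vertex -1.881 3.909 0.791
endloop
endfacet
facet normal 0.460 0.260 0.849
outer loop
vertex -1.881 3.909 0.791
vertex -1.345 1.724 1.171
vertex -0.686 2.236 0.657
endloop
endfacet
facet normal 0.460 0.260 0.849
outer loop
vertex -2.54 3.397 1.305
vertex -1.345 1.724 1.171
vertex -1.881 3.909 0.791
endloop
endfacet

endsolid


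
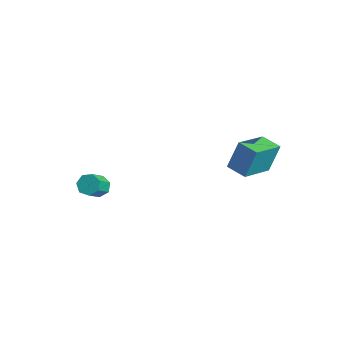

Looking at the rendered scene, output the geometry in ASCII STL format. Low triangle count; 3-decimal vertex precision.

solid 
facet normal -0.998 0.051 0.035
outer loop
vertex 0.988 2.403 1.609
vertex 1.041 4.109 0.626
vertex 0.91 1.702 0.388
endloop
endfacet
facet normal -0.028 -0.866 0.499
outer loop
vertex 1.899 1.651 0.354
vertex 0.988 2.403 1.609
vertex 0.91 1.702 0.388
endloop
endfacet
facet normal -0.998 0.051 0.034
outer loop
vertex 0.91 1.702 0.388
vertex 1.041 4.109 0.626
vertex 0.964 3.408 -0.595
endloop
endfacet
facet normal -0.055 -0.497 -0.866
outer loop
vertex 0.964 3.408 -0.595
vertex 1.899 1.651 0.354
vertex 0.91 1.702 0.388
endloop
endfacet
facet normal 0.055 0.497 0.866
outer loop
vertex 0.988 2.403 1.609
vertex 2.03 4.058 0.592
vertex 1.041 4.109 0.626
endloop
endfacet
facet normal -0.028 -0.866 0.499
outer loop
vertex 1.976 2.352 1.575
vertex 0.988 2.403 1.609
vertex 1.899 1.651 0.354
endloop
endfacet
facet normal 0.055 0.497 0.866
outer loop
vertex 1.976 2.352 1.575
vertex 2.03 4.058 0.592
vertex 0.988 2.403 1.609
endloop
endfacet
facet normal 0.028 0.866 -0.499
outer loop
vertex 1.041 4.109 0.626
vertex 2.03 4.058 0.592
vertex 0.964 3.408 -0.595
endloop
endfacet
facet normal -0.055 -0.497 -0.866
outer loop
vertex 1.952 3.357 -0.629
vertex 1.899 1.651 0.354
vertex 0.964 3.408 -0.595
endloop
endfacet
facet normal 0.028 0.866 -0.499
outer loop
vertex 0.964 3.408 -0.595
vertex 2.03 4.058 0.592
vertex 1.952 3.357 -0.629
endloop
endfacet
facet normal 0.998 -0.051 -0.034
outer loop
vertex 1.952 3.357 -0.629
vertex 1.976 2.352 1.575
vertex 1.899 1.651 0.354
endloop
endfacet
facet normal 0.998 -0.051 -0.034
outer loop
vertex 2.03 4.058 0.592
vertex 1.976 2.352 1.575
vertex 1.952 3.357 -0.629
endloop
endfacet
facet normal -0.151 0.631 -0.761
outer loop
vertex -3.077 -2.087 -1.302
vertex -3.379 -1.773 -0.982
vertex -2.846 -1.752 -1.07
endloop
endfacet
facet normal 0.857 -0.302 -0.418
outer loop
vertex -3.077 -2.087 -1.302
vertex -2.846 -1.752 -1.07
vertex -2.86 -3.001 -0.197
endloop
endfacet
facet normal 0.857 -0.302 -0.418
outer loop
vertex -2.86 -3.001 -0.197
vertex -2.846 -1.752 -1.07
vertex -2.629 -2.666 0.035
endloop
endfacet
facet normal 0.149 -0.631 0.762
outer loop
vertex -2.86 -3.001 -0.197
vertex -2.629 -2.666 0.035
vertex -3.161 -2.687 0.122
endloop
endfacet
facet normal -0.151 0.631 -0.761
outer loop
vertex -2.846 -1.752 -1.07
vertex -3.379 -1.773 -0.982
vertex -3.016 -1.433 -0.772
endloop
endfacet
facet normal 0.920 0.372 0.127
outer loop
vertex -2.846 -1.752 -1.07
vertex -3.016 -1.433 -0.772
vertex -2.629 -2.666 0.035
endloop
endfacet
facet normal 0.920 0.372 0.127
outer loop
vertex -2.629 -2.666 0.035
vertex -3.016 -1.433 -0.772
vertex -2.799 -2.347 0.332
endloop
endfacet
facet normal 0.150 -0.630 0.762
outer loop
vertex -2.629 -2.666 0.035
vertex -2.799 -2.347 0.332
vertex -3.161 -2.687 0.122
endloop
endfacet
facet normal -0.150 0.630 -0.762
outer loop
vertex -3.016 -1.433 -0.772
vertex -3.379 -1.773 -0.982
vertex -3.459 -1.369 -0.632
endloop
endfacet
facet normal 0.292 0.764 0.575
outer loop
vertex -3.016 -1.433 -0.772
vertex -3.459 -1.369 -0.632
vertex -2.799 -2.347 0.332
endloop
endfacet
facet normal 0.293 0.764 0.575
outer loop
vertex -2.799 -2.347 0.332
vertex -3.459 -1.369 -0.632
vertex -3.241 -2.283 0.472
endloop
endfacet
facet normal 0.150 -0.630 0.762
outer loop
vertex -2.799 -2.347 0.332
vertex -3.241 -2.283 0.472
vertex -3.161 -2.687 0.122
endloop
endfacet
facet normal -0.150 0.630 -0.762
outer loop
vertex -3.459 -1.369 -0.632
vertex -3.379 -1.773 -0.982
vertex -3.841 -1.61 -0.756
endloop
endfacet
facet normal -0.559 0.581 0.592
outer loop
vertex -3.459 -1.369 -0.632
vertex -3.841 -1.61 -0.756
vertex -3.241 -2.283 0.472
endloop
endfacet
facet normal -0.558 0.582 0.592
outer loop
vertex -3.241 -2.283 0.472
vertex -3.841 -1.61 -0.756
vertex -3.624 -2.524 0.348
endloop
endfacet
facet normal 0.150 -0.630 0.762
outer loop
vertex -3.241 -2.283 0.472
vertex -3.624 -2.524 0.348
vertex -3.161 -2.687 0.122
endloop
endfacet
facet normal -0.150 0.631 -0.761
outer loop
vertex -3.841 -1.61 -0.756
vertex -3.379 -1.773 -0.982
vertex -3.875 -1.973 -1.05
endloop
endfacet
facet normal -0.986 -0.039 0.162
outer loop
vertex -3.841 -1.61 -0.756
vertex -3.875 -1.973 -1.05
vertex -3.624 -2.524 0.348
endloop
endfacet
facet normal -0.986 -0.039 0.162
outer loop
vertex -3.624 -2.524 0.348
vertex -3.875 -1.973 -1.05
vertex -3.658 -2.887 0.054
endloop
endfacet
facet normal 0.150 -0.631 0.761
outer loop
vertex -3.624 -2.524 0.348
vertex -3.658 -2.887 0.054
vertex -3.161 -2.687 0.122
endloop
endfacet
facet normal -0.150 0.630 -0.762
outer loop
vertex -3.875 -1.973 -1.05
vertex -3.379 -1.773 -0.982
vertex -3.536 -2.186 -1.293
endloop
endfacet
facet normal -0.674 -0.629 -0.388
outer loop
vertex -3.875 -1.973 -1.05
vertex -3.536 -2.186 -1.293
vertex -3.658 -2.887 0.054
endloop
endfacet
facet normal -0.672 -0.630 -0.389
outer loop
vertex -3.658 -2.887 0.054
vertex -3.536 -2.186 -1.293
vertex -3.318 -3.1 -0.189
endloop
endfacet
facet normal 0.149 -0.630 0.762
outer loop
vertex -3.658 -2.887 0.054
vertex -3.318 -3.1 -0.189
vertex -3.161 -2.687 0.122
endloop
endfacet
facet normal -0.151 0.631 -0.761
outer loop
vertex -3.536 -2.186 -1.293
vertex -3.379 -1.773 -0.982
vertex -3.077 -2.087 -1.302
endloop
endfacet
facet normal 0.148 -0.747 -0.648
outer loop
vertex -3.536 -2.186 -1.293
vertex -3.077 -2.087 -1.302
vertex -3.318 -3.1 -0.189
endloop
endfacet
facet normal 0.150 -0.747 -0.647
outer loop
vertex -3.318 -3.1 -0.189
vertex -3.077 -2.087 -1.302
vertex -2.86 -3.001 -0.197
endloop
endfacet
facet normal 0.150 -0.630 0.762
outer loop
vertex -3.318 -3.1 -0.189
vertex -2.86 -3.001 -0.197
vertex -3.161 -2.687 0.122
endloop
endfacet

endsolid


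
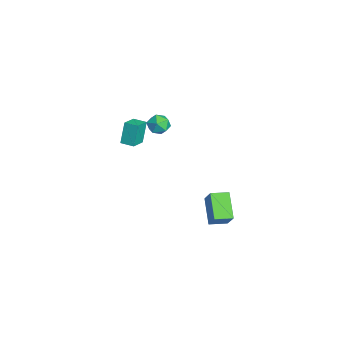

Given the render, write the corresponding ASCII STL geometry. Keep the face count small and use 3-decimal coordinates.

solid 
facet normal -0.576 -0.155 -0.803
outer loop
vertex -1.547 2.841 -3.686
vertex -1.662 3.917 -3.811
vertex -0.096 2.874 -4.733
endloop
endfacet
facet normal 0.105 -0.988 0.115
outer loop
vertex 0.682 3.083 -3.649
vertex -1.547 2.841 -3.686
vertex -0.096 2.874 -4.733
endloop
endfacet
facet normal -0.576 -0.155 -0.803
outer loop
vertex -0.096 2.874 -4.733
vertex -1.662 3.917 -3.811
vertex -0.211 3.951 -4.858
endloop
endfacet
facet normal 0.811 0.019 -0.585
outer loop
vertex -0.211 3.951 -4.858
vertex 0.682 3.083 -3.649
vertex -0.096 2.874 -4.733
endloop
endfacet
facet normal -0.811 -0.019 0.585
outer loop
vertex -1.547 2.841 -3.686
vertex -0.884 4.126 -2.727
vertex -1.662 3.917 -3.811
endloop
endfacet
facet normal 0.105 -0.988 0.114
outer loop
vertex -0.769 3.049 -2.602
vertex -1.547 2.841 -3.686
vertex 0.682 3.083 -3.649
endloop
endfacet
facet normal -0.811 -0.019 0.585
outer loop
vertex -0.769 3.049 -2.602
vertex -0.884 4.126 -2.727
vertex -1.547 2.841 -3.686
endloop
endfacet
facet normal -0.106 0.988 -0.115
outer loop
vertex -1.662 3.917 -3.811
vertex -0.884 4.126 -2.727
vertex -0.211 3.951 -4.858
endloop
endfacet
facet normal 0.811 0.019 -0.585
outer loop
vertex 0.567 4.159 -3.774
vertex 0.682 3.083 -3.649
vertex -0.211 3.951 -4.858
endloop
endfacet
facet normal -0.105 0.988 -0.114
outer loop
vertex -0.211 3.951 -4.858
vertex -0.884 4.126 -2.727
vertex 0.567 4.159 -3.774
endloop
endfacet
facet normal 0.576 0.155 0.803
outer loop
vertex 0.567 4.159 -3.774
vertex -0.769 3.049 -2.602
vertex 0.682 3.083 -3.649
endloop
endfacet
facet normal 0.576 0.155 0.803
outer loop
vertex -0.884 4.126 -2.727
vertex -0.769 3.049 -2.602
vertex 0.567 4.159 -3.774
endloop
endfacet
facet normal -0.232 0.925 0.299
outer loop
vertex -0.609 0.843 3.418
vertex -1.093 0.566 3.899
vertex -0.394 0.676 4.102
endloop
endfacet
facet normal 0.447 0.891 0.077
outer loop
vertex -0.609 0.843 3.418
vertex -0.394 0.676 4.102
vertex 0.038 0.509 3.53
endloop
endfacet
facet normal 0.447 0.665 -0.598
outer loop
vertex -0.609 0.843 3.418
vertex 0.038 0.509 3.53
vertex -0.394 0.298 2.973
endloop
endfacet
facet normal -0.232 0.559 -0.796
outer loop
vertex -0.609 0.843 3.418
vertex -0.394 0.298 2.973
vertex -1.093 0.333 3.201
endloop
endfacet
facet normal -0.651 0.720 -0.240
outer loop
vertex -0.609 0.843 3.418
vertex -1.093 0.333 3.201
vertex -1.093 0.566 3.899
endloop
endfacet
facet normal 0.783 0.402 0.474
outer loop
vertex 0.038 0.509 3.53
vertex -0.394 0.676 4.102
vertex -0.047 0.027 4.079
endloop
endfacet
facet normal -0.314 0.458 0.832
outer loop
vertex -0.394 0.676 4.102
vertex -1.093 0.566 3.899
vertex -0.746 0.062 4.307
endloop
endfacet
facet normal -0.991 0.127 -0.042
outer loop
vertex -1.093 0.566 3.899
vertex -1.093 0.333 3.201
vertex -1.178 -0.149 3.75
endloop
endfacet
facet normal -0.313 -0.134 -0.940
outer loop
vertex -1.093 0.333 3.201
vertex -0.394 0.298 2.973
vertex -0.746 -0.316 3.178
endloop
endfacet
facet normal 0.783 0.036 -0.621
outer loop
vertex -0.394 0.298 2.973
vertex 0.038 0.509 3.53
vertex -0.047 -0.206 3.381
endloop
endfacet
facet normal 0.232 -0.559 0.796
outer loop
vertex -0.531 -0.483 3.862
vertex -0.047 0.027 4.079
vertex -0.746 0.062 4.307
endloop
endfacet
facet normal -0.447 -0.665 0.598
outer loop
vertex -0.531 -0.483 3.862
vertex -0.746 0.062 4.307
vertex -1.178 -0.149 3.75
endloop
endfacet
facet normal -0.447 -0.891 -0.077
outer loop
vertex -0.531 -0.483 3.862
vertex -1.178 -0.149 3.75
vertex -0.746 -0.316 3.178
endloop
endfacet
facet normal 0.232 -0.925 -0.299
outer loop
vertex -0.531 -0.483 3.862
vertex -0.746 -0.316 3.178
vertex -0.047 -0.206 3.381
endloop
endfacet
facet normal 0.651 -0.720 0.240
outer loop
vertex -0.531 -0.483 3.862
vertex -0.047 -0.206 3.381
vertex -0.047 0.027 4.079
endloop
endfacet
facet normal 0.313 0.134 0.940
outer loop
vertex -0.746 0.062 4.307
vertex -0.047 0.027 4.079
vertex -0.394 0.676 4.102
endloop
endfacet
facet normal -0.783 -0.036 0.621
outer loop
vertex -1.178 -0.149 3.75
vertex -0.746 0.062 4.307
vertex -1.093 0.566 3.899
endloop
endfacet
facet normal -0.783 -0.402 -0.474
outer loop
vertex -0.746 -0.316 3.178
vertex -1.178 -0.149 3.75
vertex -1.093 0.333 3.201
endloop
endfacet
facet normal 0.314 -0.458 -0.832
outer loop
vertex -0.047 -0.206 3.381
vertex -0.746 -0.316 3.178
vertex -0.394 0.298 2.973
endloop
endfacet
facet normal 0.991 -0.127 0.042
outer loop
vertex -0.047 0.027 4.079
vertex -0.047 -0.206 3.381
vertex 0.038 0.509 3.53
endloop
endfacet
facet normal -0.787 0.510 -0.348
outer loop
vertex -2.508 -0.985 2.748
vertex -2.066 -0.306 2.744
vertex -2.095 -1.262 1.407
endloop
endfacet
facet normal -0.546 -0.838 0.005
outer loop
vertex -1.214 -1.834 1.796
vertex -2.508 -0.985 2.748
vertex -2.095 -1.262 1.407
endloop
endfacet
facet normal -0.787 0.510 -0.348
outer loop
vertex -2.095 -1.262 1.407
vertex -2.066 -0.306 2.744
vertex -1.653 -0.583 1.403
endloop
endfacet
facet normal 0.289 -0.193 -0.938
outer loop
vertex -1.653 -0.583 1.403
vertex -1.214 -1.834 1.796
vertex -2.095 -1.262 1.407
endloop
endfacet
facet normal -0.289 0.193 0.938
outer loop
vertex -2.508 -0.985 2.748
vertex -1.185 -0.878 3.133
vertex -2.066 -0.306 2.744
endloop
endfacet
facet normal -0.546 -0.838 0.005
outer loop
vertex -1.627 -1.557 3.137
vertex -2.508 -0.985 2.748
vertex -1.214 -1.834 1.796
endloop
endfacet
facet normal -0.289 0.193 0.938
outer loop
vertex -1.627 -1.557 3.137
vertex -1.185 -0.878 3.133
vertex -2.508 -0.985 2.748
endloop
endfacet
facet normal 0.546 0.838 -0.005
outer loop
vertex -2.066 -0.306 2.744
vertex -1.185 -0.878 3.133
vertex -1.653 -0.583 1.403
endloop
endfacet
facet normal 0.289 -0.193 -0.938
outer loop
vertex -0.772 -1.155 1.792
vertex -1.214 -1.834 1.796
vertex -1.653 -0.583 1.403
endloop
endfacet
facet normal 0.546 0.838 -0.005
outer loop
vertex -1.653 -0.583 1.403
vertex -1.185 -0.878 3.133
vertex -0.772 -1.155 1.792
endloop
endfacet
facet normal 0.787 -0.510 0.348
outer loop
vertex -0.772 -1.155 1.792
vertex -1.627 -1.557 3.137
vertex -1.214 -1.834 1.796
endloop
endfacet
facet normal 0.787 -0.510 0.348
outer loop
vertex -1.185 -0.878 3.133
vertex -1.627 -1.557 3.137
vertex -0.772 -1.155 1.792
endloop
endfacet

endsolid


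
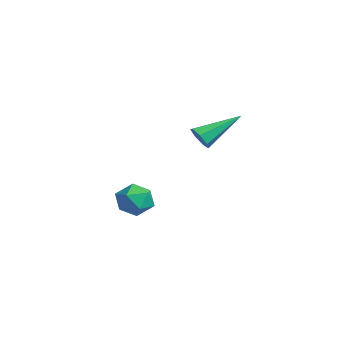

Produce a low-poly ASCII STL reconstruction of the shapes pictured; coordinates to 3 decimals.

solid 
facet normal -0.022 -0.870 -0.493
outer loop
vertex 2.469 0.2 0.661
vertex 2.208 -0.083 1.172
vertex 1.914 0.203 0.68
endloop
endfacet
facet normal -0.020 0.706 -0.707
outer loop
vertex 2.469 0.2 0.661
vertex 1.914 0.203 0.68
vertex 2.252 1.743 2.208
endloop
endfacet
facet normal -0.021 -0.870 -0.493
outer loop
vertex 1.914 0.203 0.68
vertex 2.208 -0.083 1.172
vertex 1.58 -0.01 1.07
endloop
endfacet
facet normal -0.765 0.530 -0.365
outer loop
vertex 1.914 0.203 0.68
vertex 1.58 -0.01 1.07
vertex 2.252 1.743 2.208
endloop
endfacet
facet normal -0.021 -0.869 -0.494
outer loop
vertex 1.58 -0.01 1.07
vertex 2.208 -0.083 1.172
vertex 1.719 -0.278 1.536
endloop
endfacet
facet normal -0.928 0.128 0.350
outer loop
vertex 1.58 -0.01 1.07
vertex 1.719 -0.278 1.536
vertex 2.252 1.743 2.208
endloop
endfacet
facet normal -0.021 -0.869 -0.494
outer loop
vertex 1.719 -0.278 1.536
vertex 2.208 -0.083 1.172
vertex 2.225 -0.399 1.728
endloop
endfacet
facet normal -0.389 -0.197 0.900
outer loop
vertex 1.719 -0.278 1.536
vertex 2.225 -0.399 1.728
vertex 2.252 1.743 2.208
endloop
endfacet
facet normal -0.022 -0.869 -0.494
outer loop
vertex 2.225 -0.399 1.728
vertex 2.208 -0.083 1.172
vertex 2.719 -0.283 1.502
endloop
endfacet
facet normal 0.446 -0.201 0.872
outer loop
vertex 2.225 -0.399 1.728
vertex 2.719 -0.283 1.502
vertex 2.252 1.743 2.208
endloop
endfacet
facet normal -0.022 -0.869 -0.494
outer loop
vertex 2.719 -0.283 1.502
vertex 2.208 -0.083 1.172
vertex 2.827 -0.016 1.027
endloop
endfacet
facet normal 0.951 0.120 0.284
outer loop
vertex 2.719 -0.283 1.502
vertex 2.827 -0.016 1.027
vertex 2.252 1.743 2.208
endloop
endfacet
facet normal -0.021 -0.870 -0.493
outer loop
vertex 2.827 -0.016 1.027
vertex 2.208 -0.083 1.172
vertex 2.469 0.2 0.661
endloop
endfacet
facet normal 0.743 0.523 -0.418
outer loop
vertex 2.827 -0.016 1.027
vertex 2.469 0.2 0.661
vertex 2.252 1.743 2.208
endloop
endfacet
facet normal -0.609 0.409 0.679
outer loop
vertex -3.081 -0.185 -3.575
vertex -3.728 -0.888 -3.732
vertex -3.047 -1.0 -3.054
endloop
endfacet
facet normal 0.073 0.539 0.839
outer loop
vertex -3.081 -0.185 -3.575
vertex -3.047 -1.0 -3.054
vertex -2.229 -0.601 -3.382
endloop
endfacet
facet normal 0.367 0.885 0.286
outer loop
vertex -3.081 -0.185 -3.575
vertex -2.229 -0.601 -3.382
vertex -2.405 -0.243 -4.264
endloop
endfacet
facet normal -0.135 0.967 -0.214
outer loop
vertex -3.081 -0.185 -3.575
vertex -2.405 -0.243 -4.264
vertex -3.331 -0.42 -4.479
endloop
endfacet
facet normal -0.739 0.673 0.029
outer loop
vertex -3.081 -0.185 -3.575
vertex -3.331 -0.42 -4.479
vertex -3.728 -0.888 -3.732
endloop
endfacet
facet normal 0.407 -0.088 0.909
outer loop
vertex -2.229 -0.601 -3.382
vertex -3.047 -1.0 -3.054
vertex -2.349 -1.56 -3.421
endloop
endfacet
facet normal -0.698 -0.299 0.651
outer loop
vertex -3.047 -1.0 -3.054
vertex -3.728 -0.888 -3.732
vertex -3.275 -1.737 -3.636
endloop
endfacet
facet normal -0.907 0.130 -0.401
outer loop
vertex -3.728 -0.888 -3.732
vertex -3.331 -0.42 -4.479
vertex -3.451 -1.379 -4.518
endloop
endfacet
facet normal 0.068 0.605 -0.793
outer loop
vertex -3.331 -0.42 -4.479
vertex -2.405 -0.243 -4.264
vertex -2.633 -0.98 -4.846
endloop
endfacet
facet normal 0.881 0.472 0.016
outer loop
vertex -2.405 -0.243 -4.264
vertex -2.229 -0.601 -3.382
vertex -1.952 -1.092 -4.168
endloop
endfacet
facet normal 0.135 -0.967 0.214
outer loop
vertex -2.599 -1.795 -4.325
vertex -2.349 -1.56 -3.421
vertex -3.275 -1.737 -3.636
endloop
endfacet
facet normal -0.367 -0.885 -0.286
outer loop
vertex -2.599 -1.795 -4.325
vertex -3.275 -1.737 -3.636
vertex -3.451 -1.379 -4.518
endloop
endfacet
facet normal -0.073 -0.539 -0.839
outer loop
vertex -2.599 -1.795 -4.325
vertex -3.451 -1.379 -4.518
vertex -2.633 -0.98 -4.846
endloop
endfacet
facet normal 0.609 -0.409 -0.679
outer loop
vertex -2.599 -1.795 -4.325
vertex -2.633 -0.98 -4.846
vertex -1.952 -1.092 -4.168
endloop
endfacet
facet normal 0.739 -0.673 -0.029
outer loop
vertex -2.599 -1.795 -4.325
vertex -1.952 -1.092 -4.168
vertex -2.349 -1.56 -3.421
endloop
endfacet
facet normal -0.068 -0.605 0.793
outer loop
vertex -3.275 -1.737 -3.636
vertex -2.349 -1.56 -3.421
vertex -3.047 -1.0 -3.054
endloop
endfacet
facet normal -0.881 -0.472 -0.016
outer loop
vertex -3.451 -1.379 -4.518
vertex -3.275 -1.737 -3.636
vertex -3.728 -0.888 -3.732
endloop
endfacet
facet normal -0.407 0.088 -0.909
outer loop
vertex -2.633 -0.98 -4.846
vertex -3.451 -1.379 -4.518
vertex -3.331 -0.42 -4.479
endloop
endfacet
facet normal 0.698 0.299 -0.651
outer loop
vertex -1.952 -1.092 -4.168
vertex -2.633 -0.98 -4.846
vertex -2.405 -0.243 -4.264
endloop
endfacet
facet normal 0.907 -0.130 0.401
outer loop
vertex -2.349 -1.56 -3.421
vertex -1.952 -1.092 -4.168
vertex -2.229 -0.601 -3.382
endloop
endfacet

endsolid


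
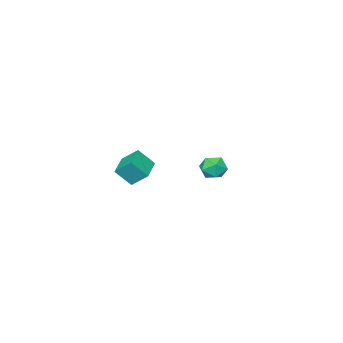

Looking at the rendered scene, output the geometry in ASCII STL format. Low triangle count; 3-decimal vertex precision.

solid 
facet normal -0.852 -0.490 0.183
outer loop
vertex 3.299 3.375 4.994
vertex 2.662 4.091 3.946
vertex 3.663 2.415 4.117
endloop
endfacet
facet normal 0.448 -0.504 0.738
outer loop
vertex 5.078 3.229 3.814
vertex 3.299 3.375 4.994
vertex 3.663 2.415 4.117
endloop
endfacet
facet normal -0.852 -0.490 0.183
outer loop
vertex 3.663 2.415 4.117
vertex 2.662 4.091 3.946
vertex 3.026 3.131 3.069
endloop
endfacet
facet normal 0.270 -0.711 -0.650
outer loop
vertex 3.026 3.131 3.069
vertex 5.078 3.229 3.814
vertex 3.663 2.415 4.117
endloop
endfacet
facet normal -0.270 0.711 0.650
outer loop
vertex 3.299 3.375 4.994
vertex 4.077 4.905 3.643
vertex 2.662 4.091 3.946
endloop
endfacet
facet normal 0.448 -0.504 0.738
outer loop
vertex 4.714 4.189 4.691
vertex 3.299 3.375 4.994
vertex 5.078 3.229 3.814
endloop
endfacet
facet normal -0.270 0.711 0.650
outer loop
vertex 4.714 4.189 4.691
vertex 4.077 4.905 3.643
vertex 3.299 3.375 4.994
endloop
endfacet
facet normal -0.448 0.504 -0.738
outer loop
vertex 2.662 4.091 3.946
vertex 4.077 4.905 3.643
vertex 3.026 3.131 3.069
endloop
endfacet
facet normal 0.270 -0.711 -0.650
outer loop
vertex 4.441 3.945 2.766
vertex 5.078 3.229 3.814
vertex 3.026 3.131 3.069
endloop
endfacet
facet normal -0.448 0.504 -0.738
outer loop
vertex 3.026 3.131 3.069
vertex 4.077 4.905 3.643
vertex 4.441 3.945 2.766
endloop
endfacet
facet normal 0.852 0.490 -0.183
outer loop
vertex 4.441 3.945 2.766
vertex 4.714 4.189 4.691
vertex 5.078 3.229 3.814
endloop
endfacet
facet normal 0.852 0.490 -0.183
outer loop
vertex 4.077 4.905 3.643
vertex 4.714 4.189 4.691
vertex 4.441 3.945 2.766
endloop
endfacet
facet normal -0.849 -0.136 0.511
outer loop
vertex -4.802 2.884 0.931
vertex -4.394 2.119 1.405
vertex -4.316 3.031 1.778
endloop
endfacet
facet normal -0.761 0.551 0.341
outer loop
vertex -4.802 2.884 0.931
vertex -4.316 3.031 1.778
vertex -4.198 3.66 1.025
endloop
endfacet
facet normal -0.711 0.598 -0.369
outer loop
vertex -4.802 2.884 0.931
vertex -4.198 3.66 1.025
vertex -4.203 3.137 0.187
endloop
endfacet
facet normal -0.768 -0.059 -0.638
outer loop
vertex -4.802 2.884 0.931
vertex -4.203 3.137 0.187
vertex -4.324 2.185 0.421
endloop
endfacet
facet normal -0.853 -0.514 -0.095
outer loop
vertex -4.802 2.884 0.931
vertex -4.324 2.185 0.421
vertex -4.394 2.119 1.405
endloop
endfacet
facet normal -0.143 0.770 0.621
outer loop
vertex -4.198 3.66 1.025
vertex -4.316 3.031 1.778
vertex -3.416 3.375 1.559
endloop
endfacet
facet normal -0.284 -0.342 0.896
outer loop
vertex -4.316 3.031 1.778
vertex -4.394 2.119 1.405
vertex -3.537 2.423 1.793
endloop
endfacet
facet normal -0.290 -0.953 -0.085
outer loop
vertex -4.394 2.119 1.405
vertex -4.324 2.185 0.421
vertex -3.542 1.9 0.955
endloop
endfacet
facet normal -0.151 -0.218 -0.964
outer loop
vertex -4.324 2.185 0.421
vertex -4.203 3.137 0.187
vertex -3.424 2.529 0.202
endloop
endfacet
facet normal -0.061 0.847 -0.528
outer loop
vertex -4.203 3.137 0.187
vertex -4.198 3.66 1.025
vertex -3.346 3.441 0.575
endloop
endfacet
facet normal 0.768 0.059 0.638
outer loop
vertex -2.938 2.676 1.049
vertex -3.416 3.375 1.559
vertex -3.537 2.423 1.793
endloop
endfacet
facet normal 0.711 -0.598 0.369
outer loop
vertex -2.938 2.676 1.049
vertex -3.537 2.423 1.793
vertex -3.542 1.9 0.955
endloop
endfacet
facet normal 0.761 -0.551 -0.341
outer loop
vertex -2.938 2.676 1.049
vertex -3.542 1.9 0.955
vertex -3.424 2.529 0.202
endloop
endfacet
facet normal 0.849 0.136 -0.511
outer loop
vertex -2.938 2.676 1.049
vertex -3.424 2.529 0.202
vertex -3.346 3.441 0.575
endloop
endfacet
facet normal 0.853 0.514 0.095
outer loop
vertex -2.938 2.676 1.049
vertex -3.346 3.441 0.575
vertex -3.416 3.375 1.559
endloop
endfacet
facet normal 0.151 0.218 0.964
outer loop
vertex -3.537 2.423 1.793
vertex -3.416 3.375 1.559
vertex -4.316 3.031 1.778
endloop
endfacet
facet normal 0.061 -0.847 0.528
outer loop
vertex -3.542 1.9 0.955
vertex -3.537 2.423 1.793
vertex -4.394 2.119 1.405
endloop
endfacet
facet normal 0.143 -0.770 -0.621
outer loop
vertex -3.424 2.529 0.202
vertex -3.542 1.9 0.955
vertex -4.324 2.185 0.421
endloop
endfacet
facet normal 0.284 0.342 -0.896
outer loop
vertex -3.346 3.441 0.575
vertex -3.424 2.529 0.202
vertex -4.203 3.137 0.187
endloop
endfacet
facet normal 0.290 0.953 0.085
outer loop
vertex -3.416 3.375 1.559
vertex -3.346 3.441 0.575
vertex -4.198 3.66 1.025
endloop
endfacet

endsolid


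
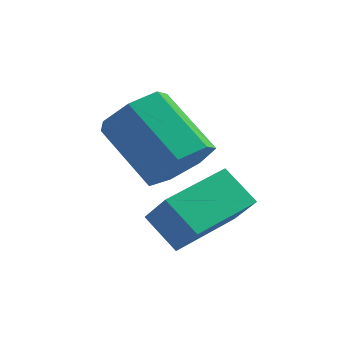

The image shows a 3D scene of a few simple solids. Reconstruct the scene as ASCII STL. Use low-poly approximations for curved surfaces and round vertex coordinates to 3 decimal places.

solid 
facet normal 0.661 -0.481 -0.577
outer loop
vertex -0.073 -1.385 -2.058
vertex -0.709 -1.927 -2.335
vertex -0.453 -1.16 -2.681
endloop
endfacet
facet normal 0.562 0.826 -0.044
outer loop
vertex -0.073 -1.385 -2.058
vertex -0.453 -1.16 -2.681
vertex -1.276 -0.511 -1.008
endloop
endfacet
facet normal 0.563 0.825 -0.043
outer loop
vertex -1.276 -0.511 -1.008
vertex -0.453 -1.16 -2.681
vertex -1.655 -0.285 -1.632
endloop
endfacet
facet normal -0.661 0.481 0.576
outer loop
vertex -1.276 -0.511 -1.008
vertex -1.655 -0.285 -1.632
vertex -1.911 -1.053 -1.285
endloop
endfacet
facet normal 0.661 -0.481 -0.577
outer loop
vertex -0.453 -1.16 -2.681
vertex -0.709 -1.927 -2.335
vertex -1.025 -1.512 -3.043
endloop
endfacet
facet normal -0.038 0.746 -0.665
outer loop
vertex -0.453 -1.16 -2.681
vertex -1.025 -1.512 -3.043
vertex -1.655 -0.285 -1.632
endloop
endfacet
facet normal -0.039 0.745 -0.665
outer loop
vertex -1.655 -0.285 -1.632
vertex -1.025 -1.512 -3.043
vertex -2.228 -0.638 -1.994
endloop
endfacet
facet normal -0.661 0.481 0.577
outer loop
vertex -1.655 -0.285 -1.632
vertex -2.228 -0.638 -1.994
vertex -1.911 -1.053 -1.285
endloop
endfacet
facet normal 0.661 -0.480 -0.577
outer loop
vertex -1.025 -1.512 -3.043
vertex -0.709 -1.927 -2.335
vertex -1.359 -2.177 -2.872
endloop
endfacet
facet normal -0.610 0.104 -0.786
outer loop
vertex -1.025 -1.512 -3.043
vertex -1.359 -2.177 -2.872
vertex -2.228 -0.638 -1.994
endloop
endfacet
facet normal -0.610 0.104 -0.786
outer loop
vertex -2.228 -0.638 -1.994
vertex -1.359 -2.177 -2.872
vertex -2.562 -1.303 -1.823
endloop
endfacet
facet normal -0.661 0.480 0.577
outer loop
vertex -2.228 -0.638 -1.994
vertex -2.562 -1.303 -1.823
vertex -1.911 -1.053 -1.285
endloop
endfacet
facet normal 0.661 -0.481 -0.576
outer loop
vertex -1.359 -2.177 -2.872
vertex -0.709 -1.927 -2.335
vertex -1.204 -2.654 -2.296
endloop
endfacet
facet normal -0.722 -0.616 -0.315
outer loop
vertex -1.359 -2.177 -2.872
vertex -1.204 -2.654 -2.296
vertex -2.562 -1.303 -1.823
endloop
endfacet
facet normal -0.722 -0.616 -0.314
outer loop
vertex -2.562 -1.303 -1.823
vertex -1.204 -2.654 -2.296
vertex -2.406 -1.779 -1.247
endloop
endfacet
facet normal -0.661 0.481 0.576
outer loop
vertex -2.562 -1.303 -1.823
vertex -2.406 -1.779 -1.247
vertex -1.911 -1.053 -1.285
endloop
endfacet
facet normal 0.660 -0.481 -0.577
outer loop
vertex -1.204 -2.654 -2.296
vertex -0.709 -1.927 -2.335
vertex -0.675 -2.584 -1.749
endloop
endfacet
facet normal -0.291 -0.872 0.393
outer loop
vertex -1.204 -2.654 -2.296
vertex -0.675 -2.584 -1.749
vertex -2.406 -1.779 -1.247
endloop
endfacet
facet normal -0.292 -0.872 0.393
outer loop
vertex -2.406 -1.779 -1.247
vertex -0.675 -2.584 -1.749
vertex -1.878 -1.709 -0.7
endloop
endfacet
facet normal -0.661 0.481 0.576
outer loop
vertex -2.406 -1.779 -1.247
vertex -1.878 -1.709 -0.7
vertex -1.911 -1.053 -1.285
endloop
endfacet
facet normal 0.661 -0.480 -0.577
outer loop
vertex -0.675 -2.584 -1.749
vertex -0.709 -1.927 -2.335
vertex -0.172 -2.019 -1.643
endloop
endfacet
facet normal 0.360 -0.471 0.805
outer loop
vertex -0.675 -2.584 -1.749
vertex -0.172 -2.019 -1.643
vertex -1.878 -1.709 -0.7
endloop
endfacet
facet normal 0.360 -0.471 0.805
outer loop
vertex -1.878 -1.709 -0.7
vertex -0.172 -2.019 -1.643
vertex -1.375 -1.144 -0.594
endloop
endfacet
facet normal -0.661 0.481 0.576
outer loop
vertex -1.878 -1.709 -0.7
vertex -1.375 -1.144 -0.594
vertex -1.911 -1.053 -1.285
endloop
endfacet
facet normal 0.661 -0.481 -0.577
outer loop
vertex -0.172 -2.019 -1.643
vertex -0.709 -1.927 -2.335
vertex -0.073 -1.385 -2.058
endloop
endfacet
facet normal 0.739 0.284 0.611
outer loop
vertex -0.172 -2.019 -1.643
vertex -0.073 -1.385 -2.058
vertex -1.375 -1.144 -0.594
endloop
endfacet
facet normal 0.739 0.284 0.611
outer loop
vertex -1.375 -1.144 -0.594
vertex -0.073 -1.385 -2.058
vertex -1.276 -0.511 -1.008
endloop
endfacet
facet normal -0.661 0.480 0.576
outer loop
vertex -1.375 -1.144 -0.594
vertex -1.276 -0.511 -1.008
vertex -1.911 -1.053 -1.285
endloop
endfacet
facet normal -0.459 0.416 -0.785
outer loop
vertex -1.328 -2.837 -3.396
vertex -0.323 -1.414 -3.23
vertex -0.596 -3.277 -4.057
endloop
endfacet
facet normal -0.574 -0.813 -0.094
outer loop
vertex -0.077 -3.746 -3.17
vertex -1.328 -2.837 -3.396
vertex -0.596 -3.277 -4.057
endloop
endfacet
facet normal -0.459 0.416 -0.785
outer loop
vertex -0.596 -3.277 -4.057
vertex -0.323 -1.414 -3.23
vertex 0.409 -1.853 -3.891
endloop
endfacet
facet normal 0.678 -0.407 -0.612
outer loop
vertex 0.409 -1.853 -3.891
vertex -0.077 -3.746 -3.17
vertex -0.596 -3.277 -4.057
endloop
endfacet
facet normal -0.678 0.407 0.612
outer loop
vertex -1.328 -2.837 -3.396
vertex 0.196 -1.883 -2.343
vertex -0.323 -1.414 -3.23
endloop
endfacet
facet normal -0.574 -0.813 -0.095
outer loop
vertex -0.809 -3.307 -2.509
vertex -1.328 -2.837 -3.396
vertex -0.077 -3.746 -3.17
endloop
endfacet
facet normal -0.678 0.407 0.612
outer loop
vertex -0.809 -3.307 -2.509
vertex 0.196 -1.883 -2.343
vertex -1.328 -2.837 -3.396
endloop
endfacet
facet normal 0.574 0.814 0.095
outer loop
vertex -0.323 -1.414 -3.23
vertex 0.196 -1.883 -2.343
vertex 0.409 -1.853 -3.891
endloop
endfacet
facet normal 0.678 -0.407 -0.612
outer loop
vertex 0.928 -2.323 -3.004
vertex -0.077 -3.746 -3.17
vertex 0.409 -1.853 -3.891
endloop
endfacet
facet normal 0.574 0.813 0.095
outer loop
vertex 0.409 -1.853 -3.891
vertex 0.196 -1.883 -2.343
vertex 0.928 -2.323 -3.004
endloop
endfacet
facet normal 0.459 -0.416 0.785
outer loop
vertex 0.928 -2.323 -3.004
vertex -0.809 -3.307 -2.509
vertex -0.077 -3.746 -3.17
endloop
endfacet
facet normal 0.459 -0.416 0.785
outer loop
vertex 0.196 -1.883 -2.343
vertex -0.809 -3.307 -2.509
vertex 0.928 -2.323 -3.004
endloop
endfacet

endsolid
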